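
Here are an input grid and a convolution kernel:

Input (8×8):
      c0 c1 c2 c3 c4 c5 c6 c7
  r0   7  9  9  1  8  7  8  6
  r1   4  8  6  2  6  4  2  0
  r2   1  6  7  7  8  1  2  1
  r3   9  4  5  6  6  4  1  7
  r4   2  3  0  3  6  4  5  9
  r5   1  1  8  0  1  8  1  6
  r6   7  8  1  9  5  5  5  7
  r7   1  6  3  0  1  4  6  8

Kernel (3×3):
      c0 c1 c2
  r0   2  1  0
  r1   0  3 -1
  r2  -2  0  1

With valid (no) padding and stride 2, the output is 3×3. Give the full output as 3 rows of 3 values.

46 13 19
11 39 21
-11 5 34

Output[0,0]: The receptive field on the input at this output position is [7 9 9 / 4 8 6 / 1 6 7]. Elementwise product with the kernel and sum: 7·2 + 9·1 + 8·3 + 6·-1 + 1·-2 + 7·1.
Output[0,1]: The receptive field on the input at this output position is [9 1 8 / 6 2 6 / 7 7 8]. Elementwise product with the kernel and sum: 9·2 + 1·1 + 2·3 + 6·-1 + 7·-2 + 8·1.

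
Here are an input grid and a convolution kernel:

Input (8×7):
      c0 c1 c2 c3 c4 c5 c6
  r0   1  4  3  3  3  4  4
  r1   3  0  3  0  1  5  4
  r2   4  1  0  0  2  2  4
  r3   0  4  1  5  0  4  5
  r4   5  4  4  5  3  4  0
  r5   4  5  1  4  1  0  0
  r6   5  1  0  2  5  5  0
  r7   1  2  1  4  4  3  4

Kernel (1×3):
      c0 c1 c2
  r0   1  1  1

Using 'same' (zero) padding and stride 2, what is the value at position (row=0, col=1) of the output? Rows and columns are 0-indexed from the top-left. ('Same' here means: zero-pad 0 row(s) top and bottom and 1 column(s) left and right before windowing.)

The receptive field on the zero-padded input at this output position is [4 3 3]. Elementwise product with the kernel and sum: 4·1 + 3·1 + 3·1.

10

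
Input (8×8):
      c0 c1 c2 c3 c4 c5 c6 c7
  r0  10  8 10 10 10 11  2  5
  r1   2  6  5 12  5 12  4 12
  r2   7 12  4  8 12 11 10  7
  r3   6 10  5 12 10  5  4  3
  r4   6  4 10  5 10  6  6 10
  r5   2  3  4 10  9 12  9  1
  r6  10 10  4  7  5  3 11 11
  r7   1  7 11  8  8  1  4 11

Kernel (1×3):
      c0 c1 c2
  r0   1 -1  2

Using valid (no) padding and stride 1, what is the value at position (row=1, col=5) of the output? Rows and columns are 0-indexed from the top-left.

32

The receptive field on the input at this output position is [12 4 12]. Elementwise product with the kernel and sum: 12·1 + 4·-1 + 12·2.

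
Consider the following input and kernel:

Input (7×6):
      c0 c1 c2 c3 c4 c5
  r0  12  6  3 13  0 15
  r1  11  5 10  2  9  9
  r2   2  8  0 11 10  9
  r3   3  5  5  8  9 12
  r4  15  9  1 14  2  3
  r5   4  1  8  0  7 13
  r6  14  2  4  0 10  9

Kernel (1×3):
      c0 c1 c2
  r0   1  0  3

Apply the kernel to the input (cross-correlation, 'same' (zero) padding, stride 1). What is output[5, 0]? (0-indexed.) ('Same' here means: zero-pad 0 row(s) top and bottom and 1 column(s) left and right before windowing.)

3

The receptive field on the zero-padded input at this output position is [0 4 1]. Elementwise product with the kernel and sum: 0·1 + 1·3.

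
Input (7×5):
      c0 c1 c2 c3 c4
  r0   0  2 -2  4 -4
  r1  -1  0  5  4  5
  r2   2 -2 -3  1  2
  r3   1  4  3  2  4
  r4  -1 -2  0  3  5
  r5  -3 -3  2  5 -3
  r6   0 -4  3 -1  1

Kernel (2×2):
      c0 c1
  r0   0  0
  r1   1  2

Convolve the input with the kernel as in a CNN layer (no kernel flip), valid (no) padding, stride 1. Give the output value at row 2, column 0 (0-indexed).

9

The receptive field on the input at this output position is [2 -2 / 1 4]. Elementwise product with the kernel and sum: 1·1 + 4·2.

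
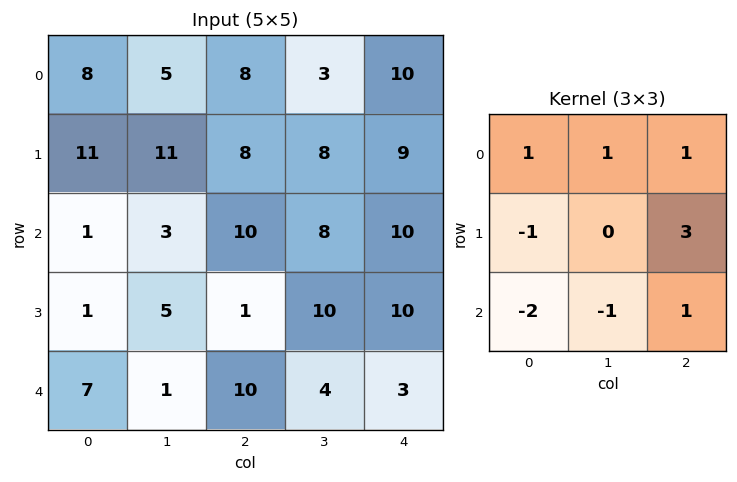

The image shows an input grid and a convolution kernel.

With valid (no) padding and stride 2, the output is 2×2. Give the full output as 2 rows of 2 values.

39 22
11 36

Output[0,0]: The receptive field on the input at this output position is [8 5 8 / 11 11 8 / 1 3 10]. Elementwise product with the kernel and sum: 8·1 + 5·1 + 8·1 + 11·-1 + 8·3 + 1·-2 + 3·-1 + 10·1.
Output[0,1]: The receptive field on the input at this output position is [8 3 10 / 8 8 9 / 10 8 10]. Elementwise product with the kernel and sum: 8·1 + 3·1 + 10·1 + 8·-1 + 9·3 + 10·-2 + 8·-1 + 10·1.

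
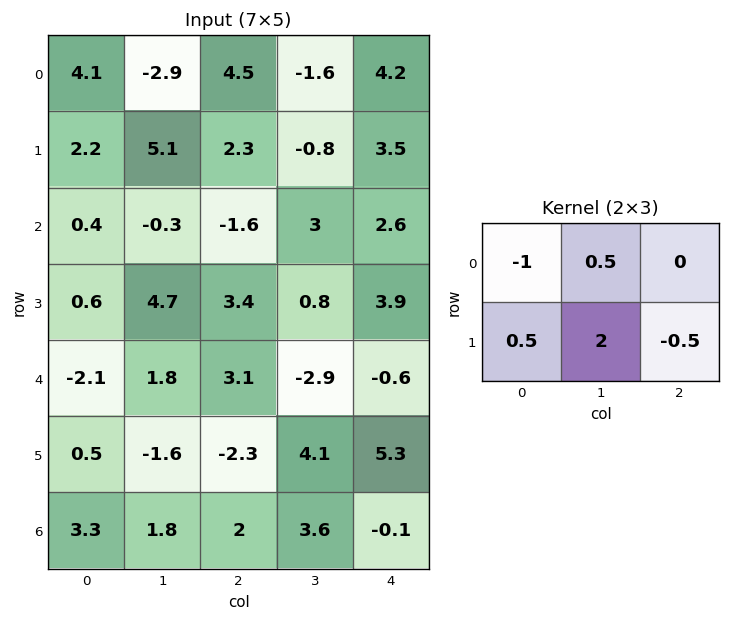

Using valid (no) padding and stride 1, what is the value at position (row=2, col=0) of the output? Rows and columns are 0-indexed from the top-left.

7.45

The receptive field on the input at this output position is [0.4 -0.3 -1.6 / 0.6 4.7 3.4]. Elementwise product with the kernel and sum: 0.4·-1 + -0.3·0.5 + 0.6·0.5 + 4.7·2 + 3.4·-0.5.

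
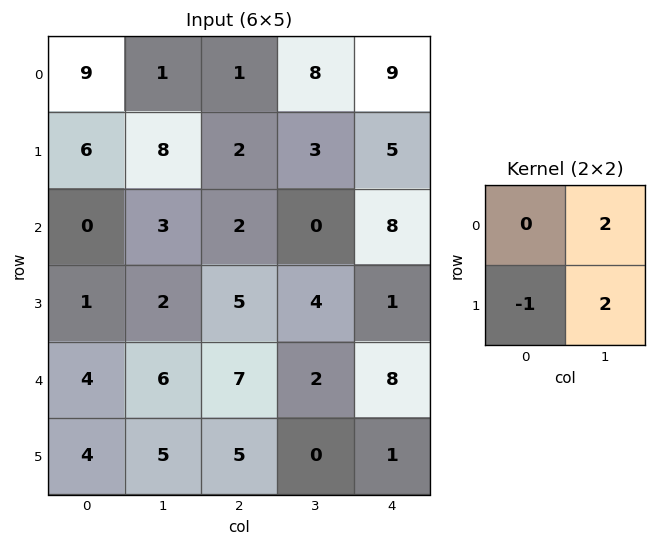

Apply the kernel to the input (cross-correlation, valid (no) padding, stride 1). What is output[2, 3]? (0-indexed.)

The receptive field on the input at this output position is [0 8 / 4 1]. Elementwise product with the kernel and sum: 8·2 + 4·-1 + 1·2.

14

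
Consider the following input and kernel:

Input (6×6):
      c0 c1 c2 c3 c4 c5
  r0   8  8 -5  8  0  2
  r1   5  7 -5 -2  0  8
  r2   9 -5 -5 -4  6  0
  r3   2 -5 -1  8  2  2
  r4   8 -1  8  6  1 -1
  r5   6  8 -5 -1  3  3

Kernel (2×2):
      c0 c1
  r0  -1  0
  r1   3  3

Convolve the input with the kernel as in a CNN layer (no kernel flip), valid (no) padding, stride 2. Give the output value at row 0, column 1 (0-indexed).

-16

The receptive field on the input at this output position is [-5 8 / -5 -2]. Elementwise product with the kernel and sum: -5·-1 + -5·3 + -2·3.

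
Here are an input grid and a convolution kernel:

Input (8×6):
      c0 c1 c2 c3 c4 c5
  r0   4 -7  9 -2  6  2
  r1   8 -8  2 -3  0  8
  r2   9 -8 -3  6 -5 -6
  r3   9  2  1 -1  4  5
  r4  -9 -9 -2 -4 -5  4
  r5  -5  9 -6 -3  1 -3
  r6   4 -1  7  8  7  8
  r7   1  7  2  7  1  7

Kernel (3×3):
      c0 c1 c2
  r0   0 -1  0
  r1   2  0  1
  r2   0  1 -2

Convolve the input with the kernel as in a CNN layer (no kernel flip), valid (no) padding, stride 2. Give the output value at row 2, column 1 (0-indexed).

The receptive field on the input at this output position is [-2 -4 -5 / -6 -3 1 / 7 8 7]. Elementwise product with the kernel and sum: -4·-1 + -6·2 + 1·1 + 8·1 + 7·-2.

-13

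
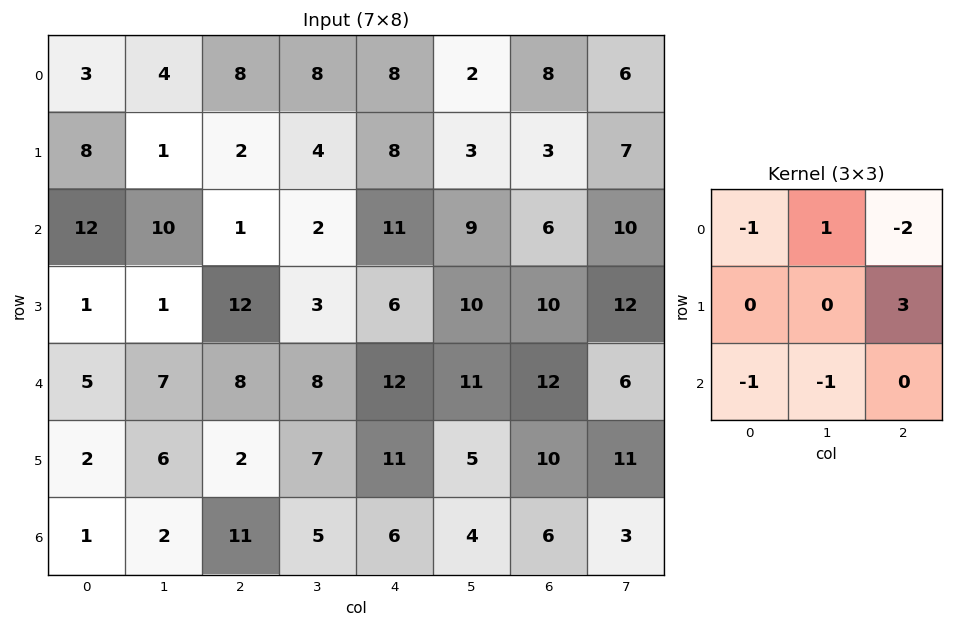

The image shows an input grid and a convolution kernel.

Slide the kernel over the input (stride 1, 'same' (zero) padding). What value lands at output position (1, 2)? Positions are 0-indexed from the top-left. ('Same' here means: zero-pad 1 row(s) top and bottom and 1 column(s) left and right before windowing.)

The receptive field on the zero-padded input at this output position is [4 8 8 / 1 2 4 / 10 1 2]. Elementwise product with the kernel and sum: 4·-1 + 8·1 + 8·-2 + 4·3 + 10·-1 + 1·-1.

-11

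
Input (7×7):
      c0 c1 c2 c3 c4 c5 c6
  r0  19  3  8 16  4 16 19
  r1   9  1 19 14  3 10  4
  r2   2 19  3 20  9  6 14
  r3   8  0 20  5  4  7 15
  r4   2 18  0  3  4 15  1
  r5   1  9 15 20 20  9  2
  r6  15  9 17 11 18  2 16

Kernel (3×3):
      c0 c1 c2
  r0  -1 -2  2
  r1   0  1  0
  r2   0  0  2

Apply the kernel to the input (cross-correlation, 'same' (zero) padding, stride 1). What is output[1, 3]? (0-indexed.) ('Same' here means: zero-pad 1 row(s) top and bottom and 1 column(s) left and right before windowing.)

0

The receptive field on the zero-padded input at this output position is [8 16 4 / 19 14 3 / 3 20 9]. Elementwise product with the kernel and sum: 8·-1 + 16·-2 + 4·2 + 14·1 + 9·2.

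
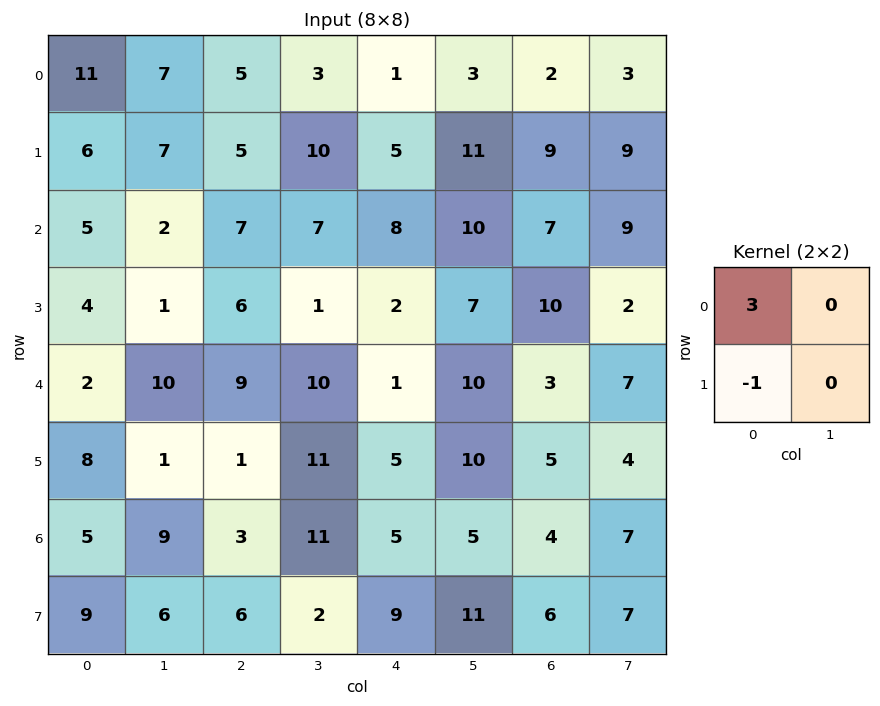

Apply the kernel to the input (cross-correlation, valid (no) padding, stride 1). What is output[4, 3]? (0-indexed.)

19

The receptive field on the input at this output position is [10 1 / 11 5]. Elementwise product with the kernel and sum: 10·3 + 11·-1.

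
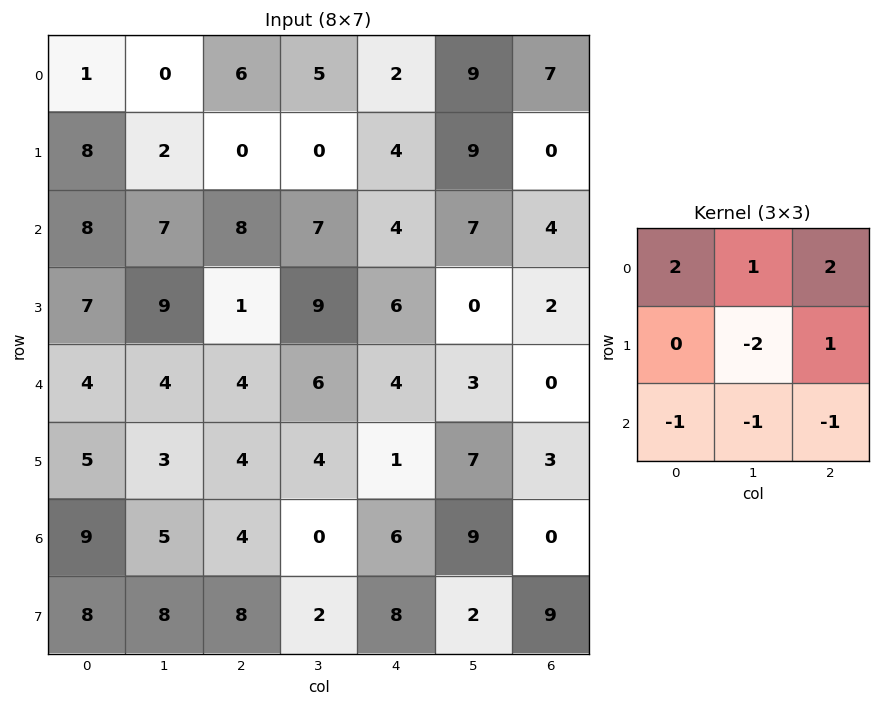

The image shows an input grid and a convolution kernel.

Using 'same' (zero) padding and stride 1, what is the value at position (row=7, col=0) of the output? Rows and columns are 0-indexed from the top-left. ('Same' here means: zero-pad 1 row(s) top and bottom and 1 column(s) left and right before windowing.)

The receptive field on the zero-padded input at this output position is [0 9 5 / 0 8 8 / 0 0 0]. Elementwise product with the kernel and sum: 0·2 + 9·1 + 5·2 + 8·-2 + 8·1 + 0·-1 + 0·-1 + 0·-1.

11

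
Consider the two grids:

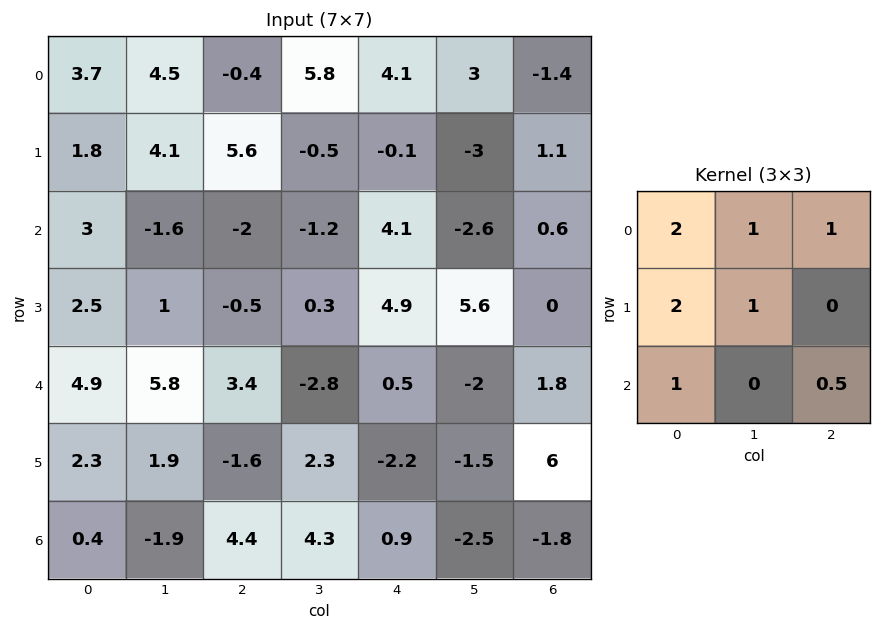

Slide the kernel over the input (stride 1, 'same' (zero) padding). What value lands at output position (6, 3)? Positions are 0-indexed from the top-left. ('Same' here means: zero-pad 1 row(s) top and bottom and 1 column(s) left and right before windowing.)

The receptive field on the zero-padded input at this output position is [-1.6 2.3 -2.2 / 4.4 4.3 0.9 / 0 0 0]. Elementwise product with the kernel and sum: -1.6·2 + 2.3·1 + -2.2·1 + 4.4·2 + 4.3·1 + 0·1 + 0·0.5.

10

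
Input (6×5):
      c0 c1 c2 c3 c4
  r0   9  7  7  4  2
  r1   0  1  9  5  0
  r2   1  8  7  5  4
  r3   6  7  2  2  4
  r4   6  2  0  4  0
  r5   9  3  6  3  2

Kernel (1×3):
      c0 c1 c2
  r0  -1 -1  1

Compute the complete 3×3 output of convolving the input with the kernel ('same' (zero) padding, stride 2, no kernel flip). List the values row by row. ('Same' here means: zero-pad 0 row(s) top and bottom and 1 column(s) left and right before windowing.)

-2 -10 -6
7 -10 -9
-4 2 -4

Output[0,0]: The receptive field on the zero-padded input at this output position is [0 9 7]. Elementwise product with the kernel and sum: 0·-1 + 9·-1 + 7·1.
Output[0,1]: The receptive field on the zero-padded input at this output position is [7 7 4]. Elementwise product with the kernel and sum: 7·-1 + 7·-1 + 4·1.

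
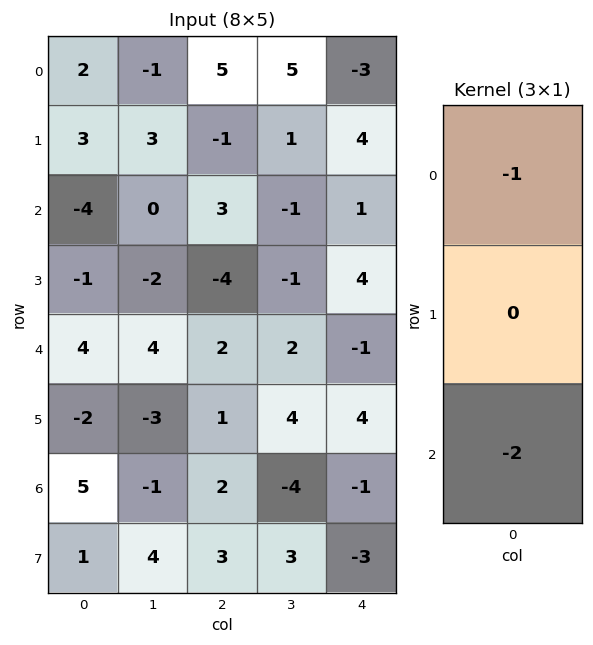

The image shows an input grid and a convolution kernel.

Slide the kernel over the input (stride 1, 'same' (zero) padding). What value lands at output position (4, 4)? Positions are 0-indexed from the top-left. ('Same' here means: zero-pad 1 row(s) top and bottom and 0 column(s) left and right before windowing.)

The receptive field on the zero-padded input at this output position is [4 / -1 / 4]. Elementwise product with the kernel and sum: 4·-1 + 4·-2.

-12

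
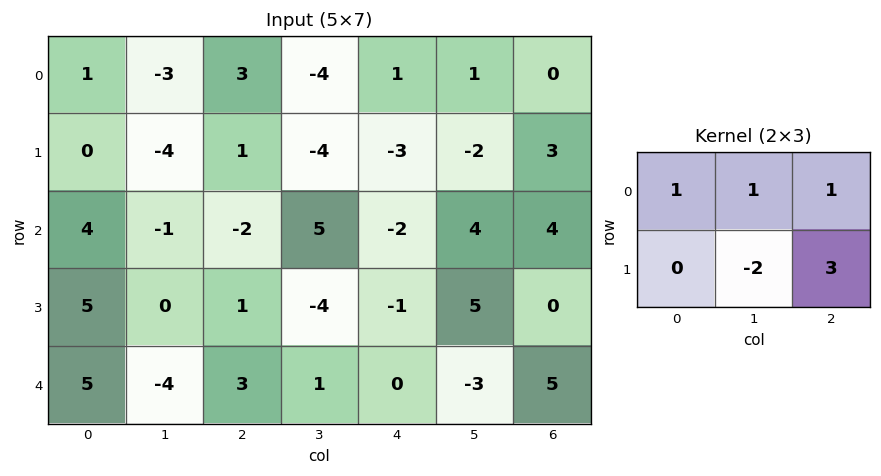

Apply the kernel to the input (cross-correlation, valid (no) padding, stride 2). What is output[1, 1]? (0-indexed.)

6

The receptive field on the input at this output position is [-2 5 -2 / 1 -4 -1]. Elementwise product with the kernel and sum: -2·1 + 5·1 + -2·1 + -4·-2 + -1·3.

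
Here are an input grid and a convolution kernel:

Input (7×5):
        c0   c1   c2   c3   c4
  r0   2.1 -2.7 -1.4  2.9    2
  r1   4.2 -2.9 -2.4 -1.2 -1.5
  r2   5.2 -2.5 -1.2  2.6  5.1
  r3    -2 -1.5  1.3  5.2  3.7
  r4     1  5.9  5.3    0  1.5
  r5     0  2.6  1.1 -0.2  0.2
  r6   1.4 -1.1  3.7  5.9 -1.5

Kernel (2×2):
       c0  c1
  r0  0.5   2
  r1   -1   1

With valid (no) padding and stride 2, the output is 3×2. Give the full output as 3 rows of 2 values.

-11.45 6.3
-1.9 8.5
14.9 1.35

Output[0,0]: The receptive field on the input at this output position is [2.1 -2.7 / 4.2 -2.9]. Elementwise product with the kernel and sum: 2.1·0.5 + -2.7·2 + 4.2·-1 + -2.9·1.
Output[0,1]: The receptive field on the input at this output position is [-1.4 2.9 / -2.4 -1.2]. Elementwise product with the kernel and sum: -1.4·0.5 + 2.9·2 + -2.4·-1 + -1.2·1.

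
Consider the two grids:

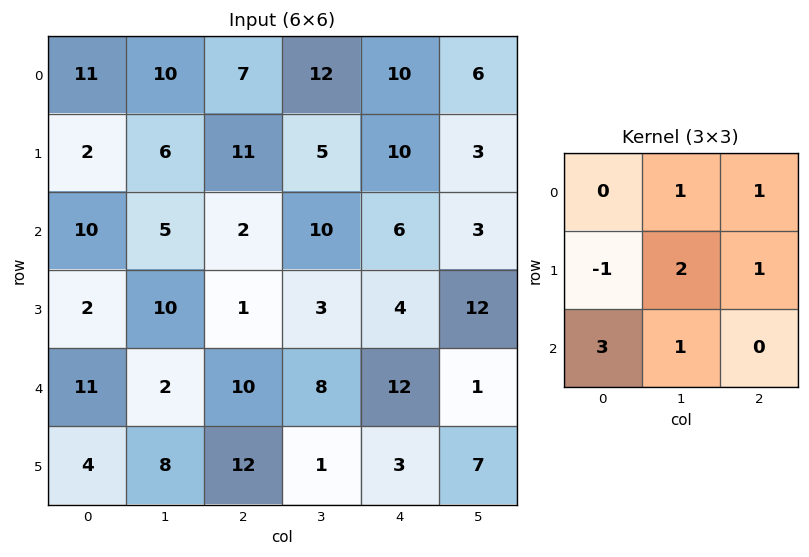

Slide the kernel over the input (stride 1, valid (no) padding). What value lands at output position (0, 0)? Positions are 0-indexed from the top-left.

The receptive field on the input at this output position is [11 10 7 / 2 6 11 / 10 5 2]. Elementwise product with the kernel and sum: 10·1 + 7·1 + 2·-1 + 6·2 + 11·1 + 10·3 + 5·1.

73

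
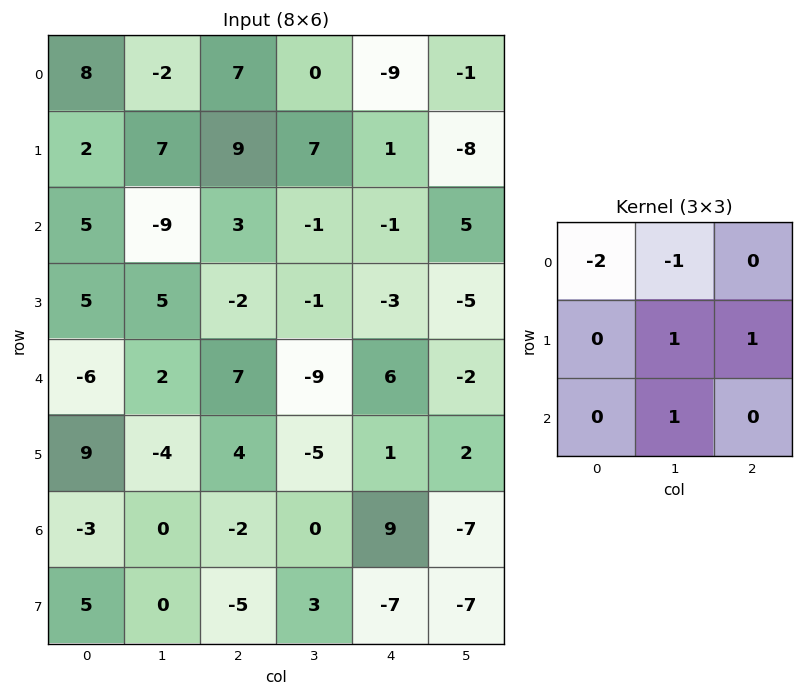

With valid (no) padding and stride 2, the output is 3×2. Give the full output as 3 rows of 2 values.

Output[0,0]: The receptive field on the input at this output position is [8 -2 7 / 2 7 9 / 5 -9 3]. Elementwise product with the kernel and sum: 8·-2 + -2·-1 + 7·1 + 9·1 + -9·1.

-7 -7
4 -18
10 -9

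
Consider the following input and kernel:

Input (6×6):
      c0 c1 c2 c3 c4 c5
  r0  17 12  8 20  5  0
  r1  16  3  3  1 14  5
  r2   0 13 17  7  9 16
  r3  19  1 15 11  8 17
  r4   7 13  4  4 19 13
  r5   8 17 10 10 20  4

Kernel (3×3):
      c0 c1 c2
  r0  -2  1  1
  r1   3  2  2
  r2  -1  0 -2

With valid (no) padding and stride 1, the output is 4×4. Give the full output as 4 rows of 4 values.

12 -6 13 -33
-15 62 61 43
104 32 23 64
5 42 -3 61

Output[0,0]: The receptive field on the input at this output position is [17 12 8 / 16 3 3 / 0 13 17]. Elementwise product with the kernel and sum: 17·-2 + 12·1 + 8·1 + 16·3 + 3·2 + 3·2 + 0·-1 + 17·-2.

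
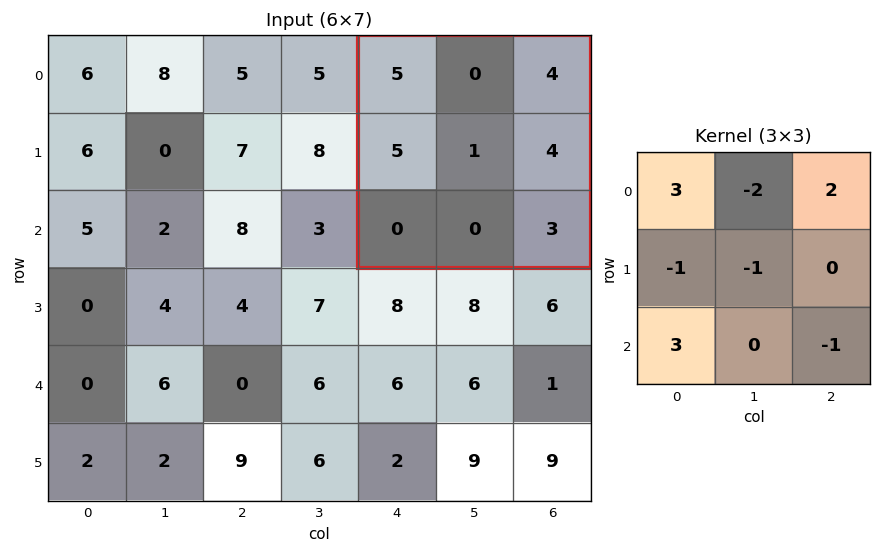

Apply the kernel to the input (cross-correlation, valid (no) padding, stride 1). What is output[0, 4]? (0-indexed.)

The receptive field on the input at this output position is [5 0 4 / 5 1 4 / 0 0 3]. Elementwise product with the kernel and sum: 5·3 + 0·-2 + 4·2 + 5·-1 + 1·-1 + 0·3 + 3·-1.

14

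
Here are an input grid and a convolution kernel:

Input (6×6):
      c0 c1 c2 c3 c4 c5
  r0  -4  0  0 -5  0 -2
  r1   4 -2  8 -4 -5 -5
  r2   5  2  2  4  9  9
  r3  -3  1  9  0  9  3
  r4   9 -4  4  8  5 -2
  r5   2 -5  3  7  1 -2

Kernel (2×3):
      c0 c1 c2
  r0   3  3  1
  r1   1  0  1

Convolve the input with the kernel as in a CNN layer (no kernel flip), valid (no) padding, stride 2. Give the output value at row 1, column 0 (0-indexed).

The receptive field on the input at this output position is [5 2 2 / -3 1 9]. Elementwise product with the kernel and sum: 5·3 + 2·3 + 2·1 + -3·1 + 9·1.

29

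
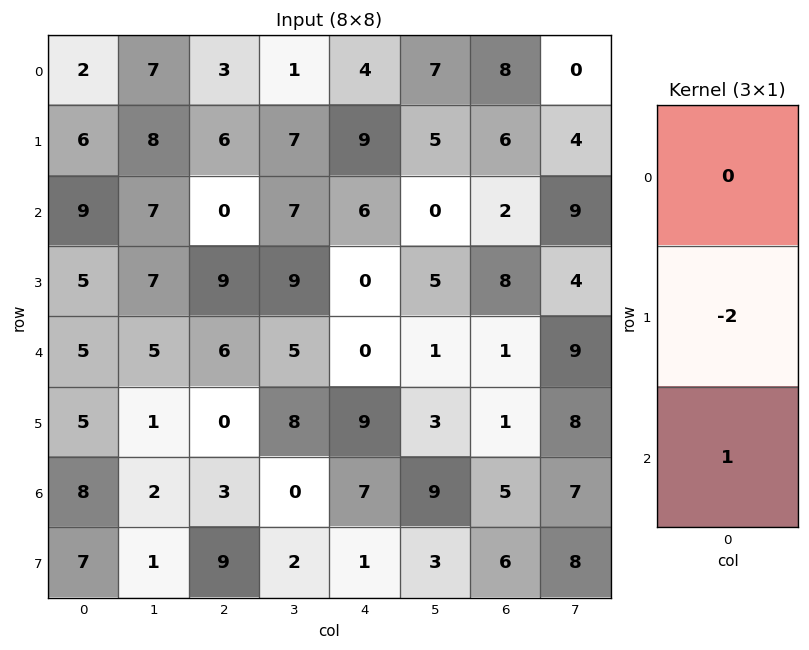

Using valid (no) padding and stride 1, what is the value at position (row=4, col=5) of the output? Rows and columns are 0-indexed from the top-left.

3

The receptive field on the input at this output position is [1 / 3 / 9]. Elementwise product with the kernel and sum: 3·-2 + 9·1.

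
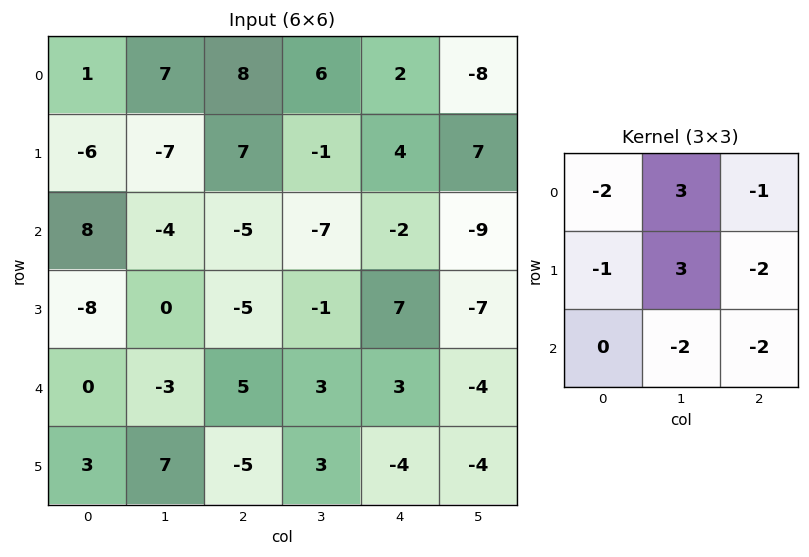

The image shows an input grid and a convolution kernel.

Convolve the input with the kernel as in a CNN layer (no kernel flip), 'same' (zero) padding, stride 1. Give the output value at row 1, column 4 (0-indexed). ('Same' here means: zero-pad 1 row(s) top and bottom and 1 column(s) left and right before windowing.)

The receptive field on the zero-padded input at this output position is [6 2 -8 / -1 4 7 / -7 -2 -9]. Elementwise product with the kernel and sum: 6·-2 + 2·3 + -8·-1 + -1·-1 + 4·3 + 7·-2 + -2·-2 + -9·-2.

23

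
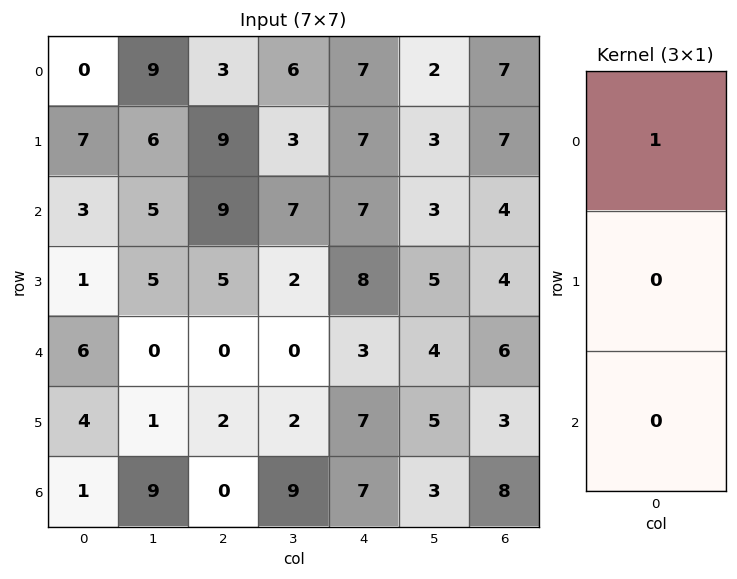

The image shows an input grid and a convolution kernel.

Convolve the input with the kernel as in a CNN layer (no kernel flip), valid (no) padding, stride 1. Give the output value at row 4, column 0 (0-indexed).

The receptive field on the input at this output position is [6 / 4 / 1]. Elementwise product with the kernel and sum: 6·1.

6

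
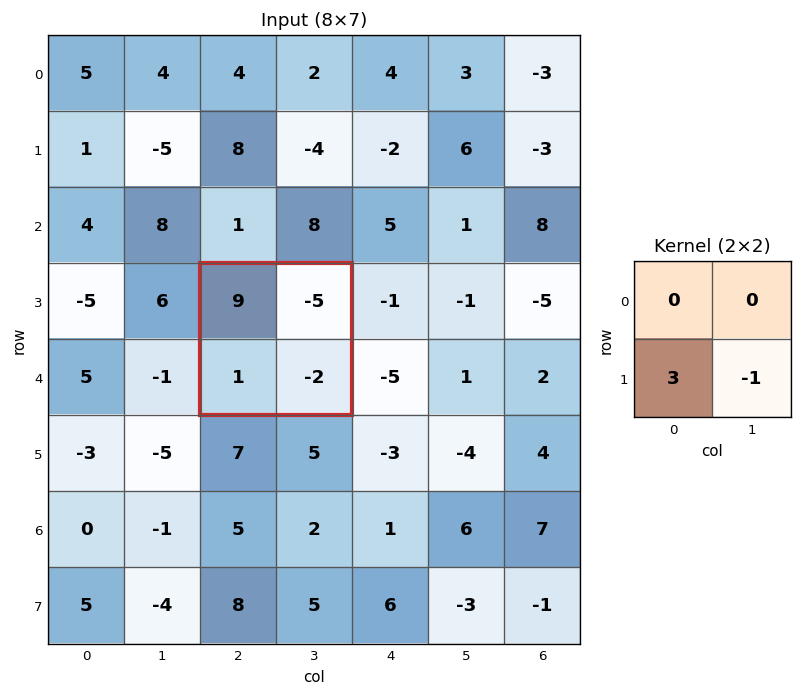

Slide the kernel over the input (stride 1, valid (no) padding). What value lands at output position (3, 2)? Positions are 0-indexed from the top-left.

5

The receptive field on the input at this output position is [9 -5 / 1 -2]. Elementwise product with the kernel and sum: 1·3 + -2·-1.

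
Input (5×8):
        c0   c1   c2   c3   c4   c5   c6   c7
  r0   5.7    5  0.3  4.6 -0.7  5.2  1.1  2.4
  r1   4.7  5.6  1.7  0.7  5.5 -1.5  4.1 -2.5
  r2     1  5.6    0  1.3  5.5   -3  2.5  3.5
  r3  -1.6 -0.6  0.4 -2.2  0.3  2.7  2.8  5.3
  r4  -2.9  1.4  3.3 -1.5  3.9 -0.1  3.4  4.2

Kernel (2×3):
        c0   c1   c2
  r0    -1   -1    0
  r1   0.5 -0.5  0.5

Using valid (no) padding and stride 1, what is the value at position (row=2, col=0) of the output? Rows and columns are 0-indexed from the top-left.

-6.9

The receptive field on the input at this output position is [1 5.6 0 / -1.6 -0.6 0.4]. Elementwise product with the kernel and sum: 1·-1 + 5.6·-1 + -1.6·0.5 + -0.6·-0.5 + 0.4·0.5.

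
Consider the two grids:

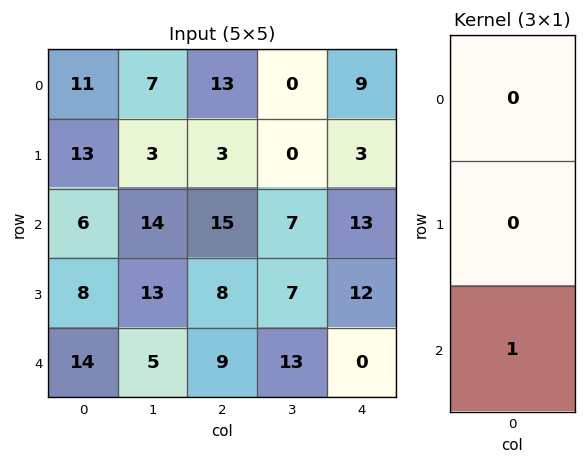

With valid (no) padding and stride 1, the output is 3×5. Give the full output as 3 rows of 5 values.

Output[0,0]: The receptive field on the input at this output position is [11 / 13 / 6]. Elementwise product with the kernel and sum: 6·1.

6 14 15 7 13
8 13 8 7 12
14 5 9 13 0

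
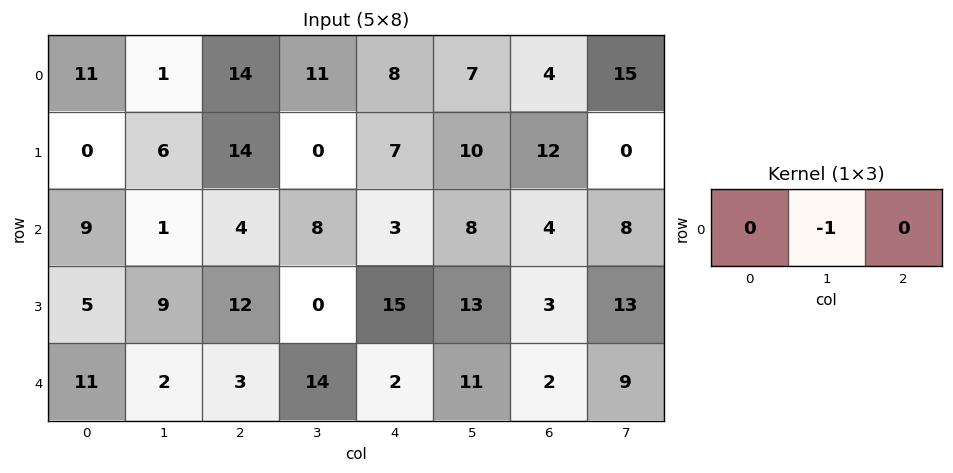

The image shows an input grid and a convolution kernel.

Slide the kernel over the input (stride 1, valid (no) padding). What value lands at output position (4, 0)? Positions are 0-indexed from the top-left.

The receptive field on the input at this output position is [11 2 3]. Elementwise product with the kernel and sum: 2·-1.

-2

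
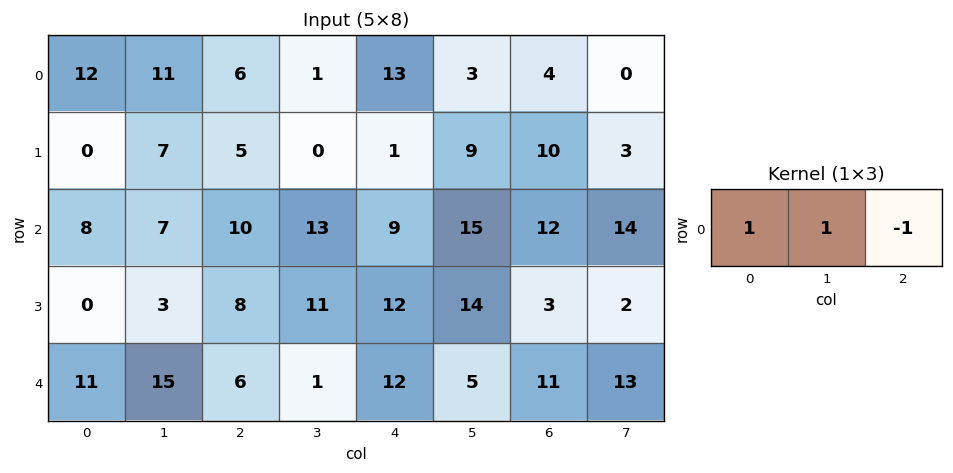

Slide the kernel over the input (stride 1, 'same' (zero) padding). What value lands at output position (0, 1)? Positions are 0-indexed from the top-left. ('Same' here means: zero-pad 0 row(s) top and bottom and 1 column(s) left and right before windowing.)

The receptive field on the zero-padded input at this output position is [12 11 6]. Elementwise product with the kernel and sum: 12·1 + 11·1 + 6·-1.

17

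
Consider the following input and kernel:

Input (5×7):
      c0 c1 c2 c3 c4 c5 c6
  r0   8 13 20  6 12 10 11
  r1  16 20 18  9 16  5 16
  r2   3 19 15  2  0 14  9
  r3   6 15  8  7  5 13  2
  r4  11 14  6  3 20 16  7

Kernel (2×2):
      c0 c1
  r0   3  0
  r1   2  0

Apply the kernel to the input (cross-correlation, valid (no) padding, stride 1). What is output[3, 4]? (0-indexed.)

55

The receptive field on the input at this output position is [5 13 / 20 16]. Elementwise product with the kernel and sum: 5·3 + 20·2.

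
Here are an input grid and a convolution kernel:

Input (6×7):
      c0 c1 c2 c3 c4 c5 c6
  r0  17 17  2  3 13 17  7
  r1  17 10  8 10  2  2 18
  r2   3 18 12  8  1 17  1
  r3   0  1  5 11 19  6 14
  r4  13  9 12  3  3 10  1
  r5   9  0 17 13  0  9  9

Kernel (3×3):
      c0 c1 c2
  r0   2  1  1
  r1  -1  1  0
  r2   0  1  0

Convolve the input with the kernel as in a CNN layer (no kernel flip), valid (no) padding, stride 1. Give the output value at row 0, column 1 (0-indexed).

The receptive field on the input at this output position is [17 2 3 / 10 8 10 / 18 12 8]. Elementwise product with the kernel and sum: 17·2 + 2·1 + 3·1 + 10·-1 + 8·1 + 12·1.

49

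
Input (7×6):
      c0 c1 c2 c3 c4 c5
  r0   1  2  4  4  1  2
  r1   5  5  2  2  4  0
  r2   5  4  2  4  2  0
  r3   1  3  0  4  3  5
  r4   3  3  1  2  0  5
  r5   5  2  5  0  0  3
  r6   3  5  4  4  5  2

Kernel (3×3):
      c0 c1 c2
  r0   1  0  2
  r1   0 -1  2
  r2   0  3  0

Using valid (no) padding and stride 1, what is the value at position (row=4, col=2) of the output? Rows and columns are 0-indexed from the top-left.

13

The receptive field on the input at this output position is [1 2 0 / 5 0 0 / 4 4 5]. Elementwise product with the kernel and sum: 1·1 + 0·2 + 0·-1 + 0·2 + 4·3.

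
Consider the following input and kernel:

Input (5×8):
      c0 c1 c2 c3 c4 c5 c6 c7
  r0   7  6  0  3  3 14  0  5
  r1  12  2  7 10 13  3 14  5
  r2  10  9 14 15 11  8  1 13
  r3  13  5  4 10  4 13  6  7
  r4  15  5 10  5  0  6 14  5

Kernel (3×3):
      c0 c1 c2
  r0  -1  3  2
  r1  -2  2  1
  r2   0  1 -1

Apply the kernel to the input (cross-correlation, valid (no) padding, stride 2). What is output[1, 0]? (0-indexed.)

The receptive field on the input at this output position is [10 9 14 / 13 5 4 / 15 5 10]. Elementwise product with the kernel and sum: 10·-1 + 9·3 + 14·2 + 13·-2 + 5·2 + 4·1 + 5·1 + 10·-1.

28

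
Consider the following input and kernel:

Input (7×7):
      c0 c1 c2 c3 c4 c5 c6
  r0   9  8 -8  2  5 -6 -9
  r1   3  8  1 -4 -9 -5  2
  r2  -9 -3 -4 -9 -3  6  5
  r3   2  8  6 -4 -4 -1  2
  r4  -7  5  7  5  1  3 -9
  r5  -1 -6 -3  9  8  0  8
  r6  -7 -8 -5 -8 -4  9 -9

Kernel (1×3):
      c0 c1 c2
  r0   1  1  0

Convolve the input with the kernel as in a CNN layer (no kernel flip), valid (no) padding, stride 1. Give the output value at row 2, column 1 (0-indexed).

The receptive field on the input at this output position is [-3 -4 -9]. Elementwise product with the kernel and sum: -3·1 + -4·1.

-7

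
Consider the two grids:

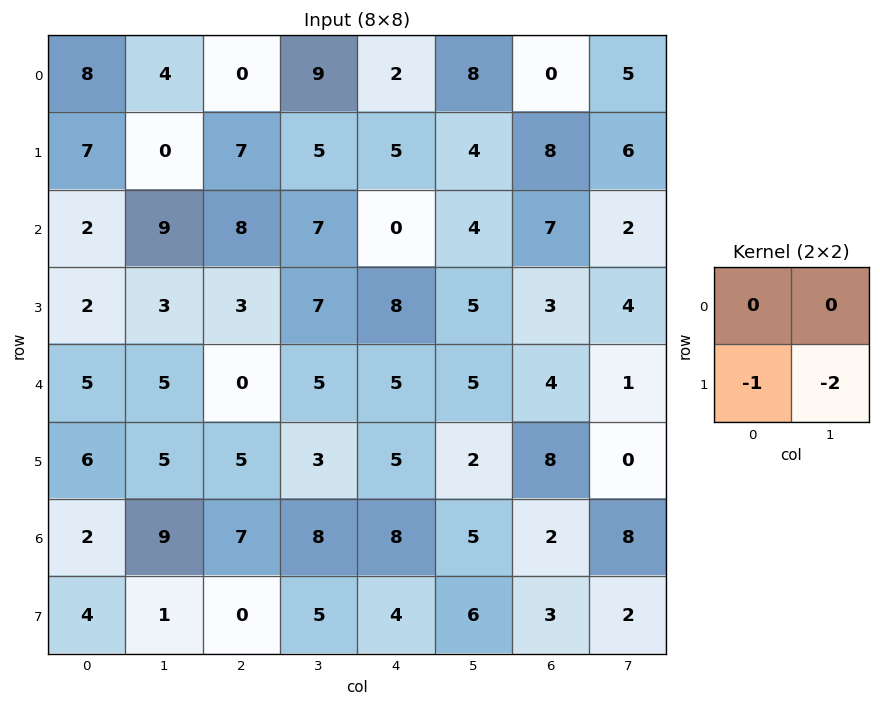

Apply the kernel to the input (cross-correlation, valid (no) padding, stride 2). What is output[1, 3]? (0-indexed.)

The receptive field on the input at this output position is [7 2 / 3 4]. Elementwise product with the kernel and sum: 3·-1 + 4·-2.

-11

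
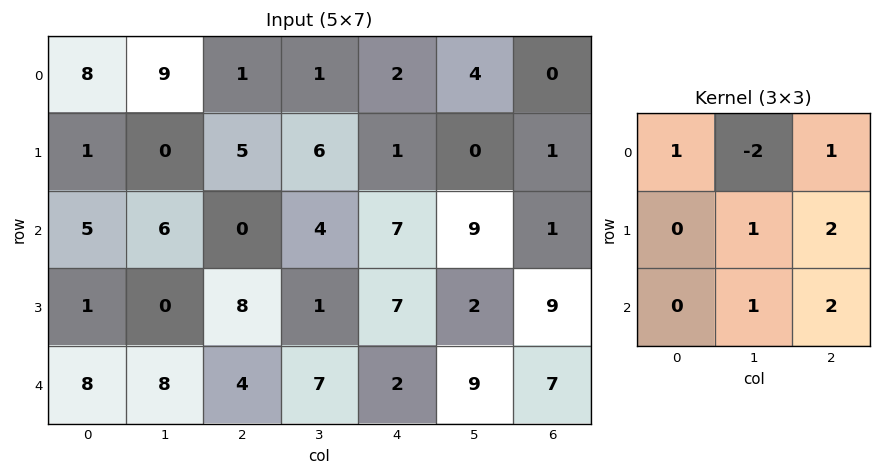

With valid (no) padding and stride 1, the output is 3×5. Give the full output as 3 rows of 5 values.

7 33 27 27 7
28 14 27 40 33
25 38 25 30 33

Output[0,0]: The receptive field on the input at this output position is [8 9 1 / 1 0 5 / 5 6 0]. Elementwise product with the kernel and sum: 8·1 + 9·-2 + 1·1 + 0·1 + 5·2 + 6·1 + 0·2.
Output[0,1]: The receptive field on the input at this output position is [9 1 1 / 0 5 6 / 6 0 4]. Elementwise product with the kernel and sum: 9·1 + 1·-2 + 1·1 + 5·1 + 6·2 + 0·1 + 4·2.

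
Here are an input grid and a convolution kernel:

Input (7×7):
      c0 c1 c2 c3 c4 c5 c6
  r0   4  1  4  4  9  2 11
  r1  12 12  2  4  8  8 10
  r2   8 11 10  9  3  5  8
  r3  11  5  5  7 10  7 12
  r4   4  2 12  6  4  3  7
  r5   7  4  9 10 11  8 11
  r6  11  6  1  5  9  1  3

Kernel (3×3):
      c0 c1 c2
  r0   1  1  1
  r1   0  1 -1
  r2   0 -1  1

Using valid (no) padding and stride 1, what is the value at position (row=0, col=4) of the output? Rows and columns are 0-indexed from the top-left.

23

The receptive field on the input at this output position is [9 2 11 / 8 8 10 / 3 5 8]. Elementwise product with the kernel and sum: 9·1 + 2·1 + 11·1 + 8·1 + 10·-1 + 5·-1 + 8·1.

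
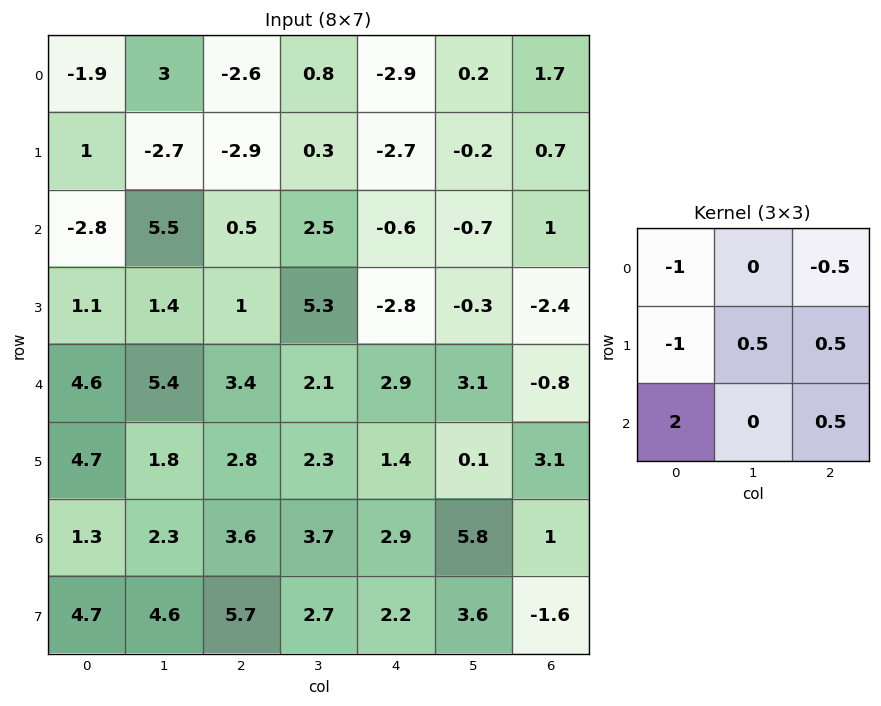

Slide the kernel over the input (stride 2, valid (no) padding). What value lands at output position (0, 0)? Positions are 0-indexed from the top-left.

-5.95

The receptive field on the input at this output position is [-1.9 3 -2.6 / 1 -2.7 -2.9 / -2.8 5.5 0.5]. Elementwise product with the kernel and sum: -1.9·-1 + -2.6·-0.5 + 1·-1 + -2.7·0.5 + -2.9·0.5 + -2.8·2 + 0.5·0.5.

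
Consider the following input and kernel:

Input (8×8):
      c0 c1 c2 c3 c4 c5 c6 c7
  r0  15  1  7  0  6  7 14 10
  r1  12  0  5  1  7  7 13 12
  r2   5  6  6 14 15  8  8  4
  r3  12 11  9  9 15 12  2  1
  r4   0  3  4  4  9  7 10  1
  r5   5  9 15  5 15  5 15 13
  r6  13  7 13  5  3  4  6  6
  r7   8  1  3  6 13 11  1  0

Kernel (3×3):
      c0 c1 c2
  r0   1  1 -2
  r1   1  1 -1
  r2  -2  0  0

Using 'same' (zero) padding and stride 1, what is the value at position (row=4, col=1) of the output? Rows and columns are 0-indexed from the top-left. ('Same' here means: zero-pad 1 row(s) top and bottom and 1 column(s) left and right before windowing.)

-6

The receptive field on the zero-padded input at this output position is [12 11 9 / 0 3 4 / 5 9 15]. Elementwise product with the kernel and sum: 12·1 + 11·1 + 9·-2 + 0·1 + 3·1 + 4·-1 + 5·-2.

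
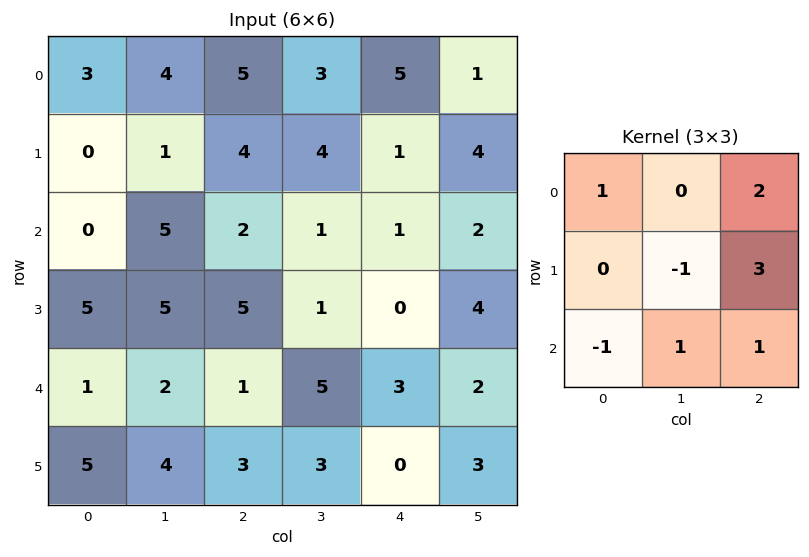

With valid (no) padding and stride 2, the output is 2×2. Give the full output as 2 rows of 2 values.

Output[0,0]: The receptive field on the input at this output position is [3 4 5 / 0 1 4 / 0 5 2]. Elementwise product with the kernel and sum: 3·1 + 5·2 + 1·-1 + 4·3 + 0·-1 + 5·1 + 2·1.

31 14
16 10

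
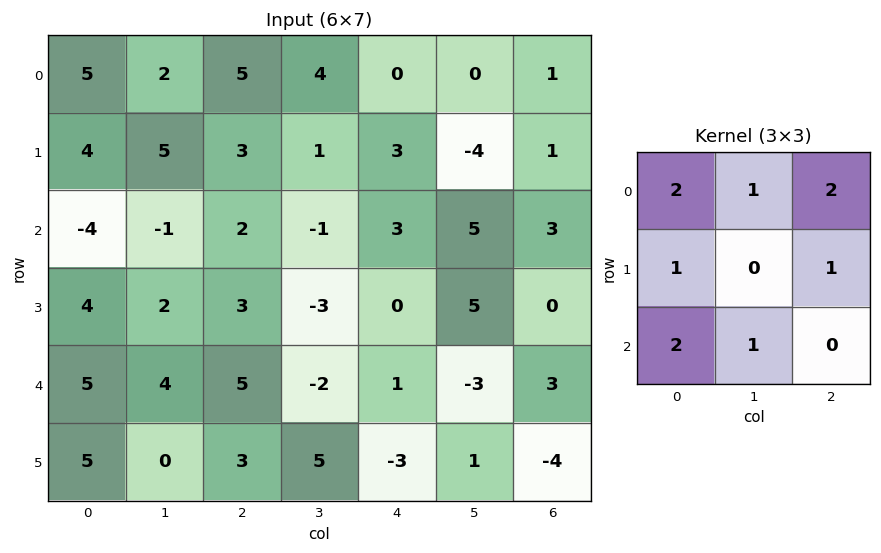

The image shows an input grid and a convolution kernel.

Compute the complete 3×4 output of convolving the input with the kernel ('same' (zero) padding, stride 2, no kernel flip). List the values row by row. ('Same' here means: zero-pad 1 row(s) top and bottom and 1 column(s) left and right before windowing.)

6 19 9 -7
17 20 -5 8
17 6 6 5

Output[0,0]: The receptive field on the zero-padded input at this output position is [0 0 0 / 0 5 2 / 0 4 5]. Elementwise product with the kernel and sum: 0·2 + 0·1 + 0·2 + 0·1 + 2·1 + 0·2 + 4·1.
Output[0,1]: The receptive field on the zero-padded input at this output position is [0 0 0 / 2 5 4 / 5 3 1]. Elementwise product with the kernel and sum: 0·2 + 0·1 + 0·2 + 2·1 + 4·1 + 5·2 + 3·1.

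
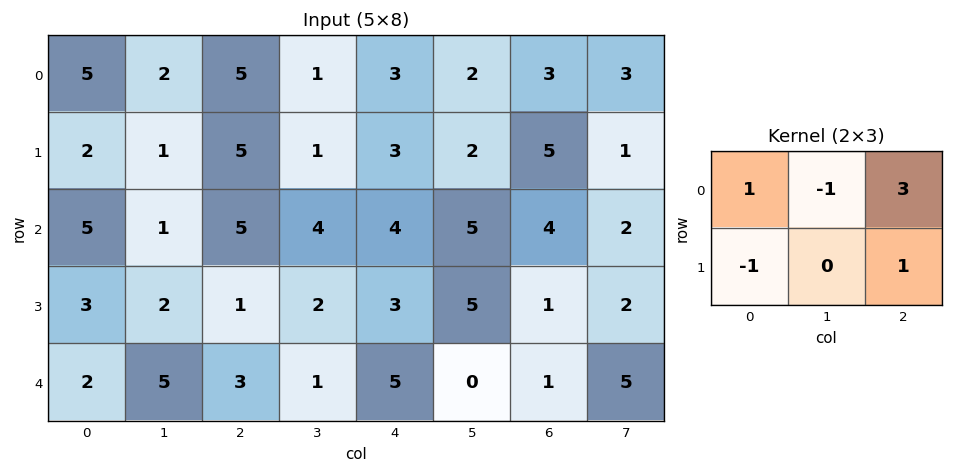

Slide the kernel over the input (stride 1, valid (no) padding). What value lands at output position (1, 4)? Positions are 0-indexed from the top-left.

The receptive field on the input at this output position is [3 2 5 / 4 5 4]. Elementwise product with the kernel and sum: 3·1 + 2·-1 + 5·3 + 4·-1 + 4·1.

16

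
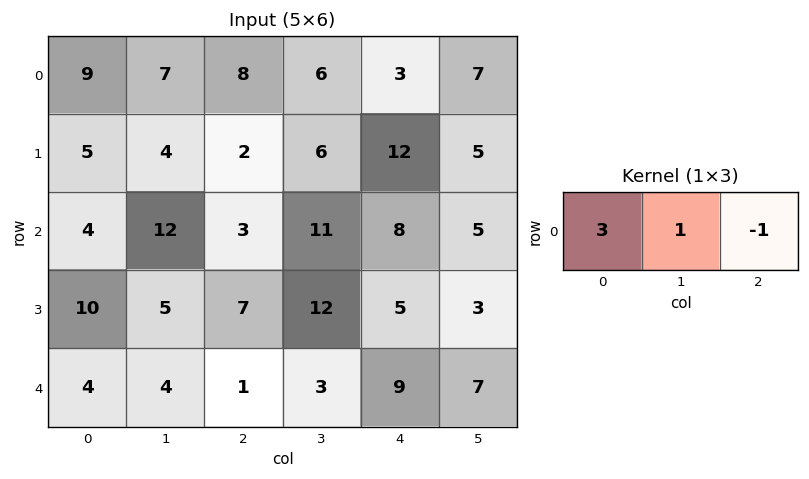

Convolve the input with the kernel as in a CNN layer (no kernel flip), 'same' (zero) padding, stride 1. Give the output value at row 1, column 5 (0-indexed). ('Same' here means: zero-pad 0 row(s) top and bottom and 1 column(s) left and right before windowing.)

The receptive field on the zero-padded input at this output position is [12 5 0]. Elementwise product with the kernel and sum: 12·3 + 5·1 + 0·-1.

41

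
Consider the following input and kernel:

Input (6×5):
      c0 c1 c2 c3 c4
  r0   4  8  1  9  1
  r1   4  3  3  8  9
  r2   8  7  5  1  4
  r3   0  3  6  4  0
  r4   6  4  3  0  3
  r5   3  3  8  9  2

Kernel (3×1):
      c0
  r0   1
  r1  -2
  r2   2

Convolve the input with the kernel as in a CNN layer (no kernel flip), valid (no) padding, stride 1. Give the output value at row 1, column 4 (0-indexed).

1

The receptive field on the input at this output position is [9 / 4 / 0]. Elementwise product with the kernel and sum: 9·1 + 4·-2 + 0·2.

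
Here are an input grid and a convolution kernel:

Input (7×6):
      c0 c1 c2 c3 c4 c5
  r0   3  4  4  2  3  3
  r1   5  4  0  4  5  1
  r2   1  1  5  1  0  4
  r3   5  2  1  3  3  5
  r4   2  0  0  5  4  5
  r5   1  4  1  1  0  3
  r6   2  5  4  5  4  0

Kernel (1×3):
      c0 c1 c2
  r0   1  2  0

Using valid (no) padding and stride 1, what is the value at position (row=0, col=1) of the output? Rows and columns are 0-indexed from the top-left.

12

The receptive field on the input at this output position is [4 4 2]. Elementwise product with the kernel and sum: 4·1 + 4·2.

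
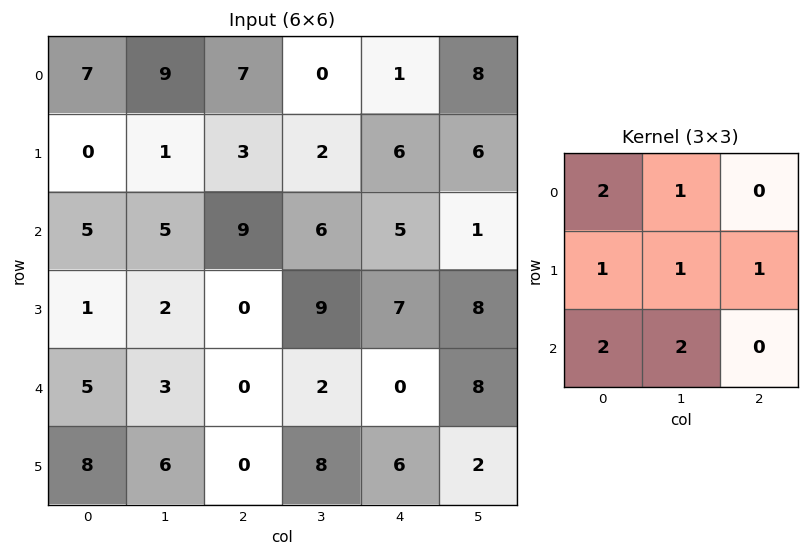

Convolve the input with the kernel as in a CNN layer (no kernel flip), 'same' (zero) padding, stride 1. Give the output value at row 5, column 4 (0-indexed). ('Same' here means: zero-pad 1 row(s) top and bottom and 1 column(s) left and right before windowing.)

The receptive field on the zero-padded input at this output position is [2 0 8 / 8 6 2 / 0 0 0]. Elementwise product with the kernel and sum: 2·2 + 0·1 + 8·1 + 6·1 + 2·1 + 0·2 + 0·2.

20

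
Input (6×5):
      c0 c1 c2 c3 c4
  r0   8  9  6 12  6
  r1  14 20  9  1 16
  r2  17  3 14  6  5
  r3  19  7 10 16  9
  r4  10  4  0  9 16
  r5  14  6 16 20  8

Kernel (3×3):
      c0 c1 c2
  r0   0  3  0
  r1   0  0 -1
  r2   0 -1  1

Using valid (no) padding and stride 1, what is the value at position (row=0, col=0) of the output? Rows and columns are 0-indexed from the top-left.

The receptive field on the input at this output position is [8 9 6 / 14 20 9 / 17 3 14]. Elementwise product with the kernel and sum: 9·3 + 9·-1 + 3·-1 + 14·1.

29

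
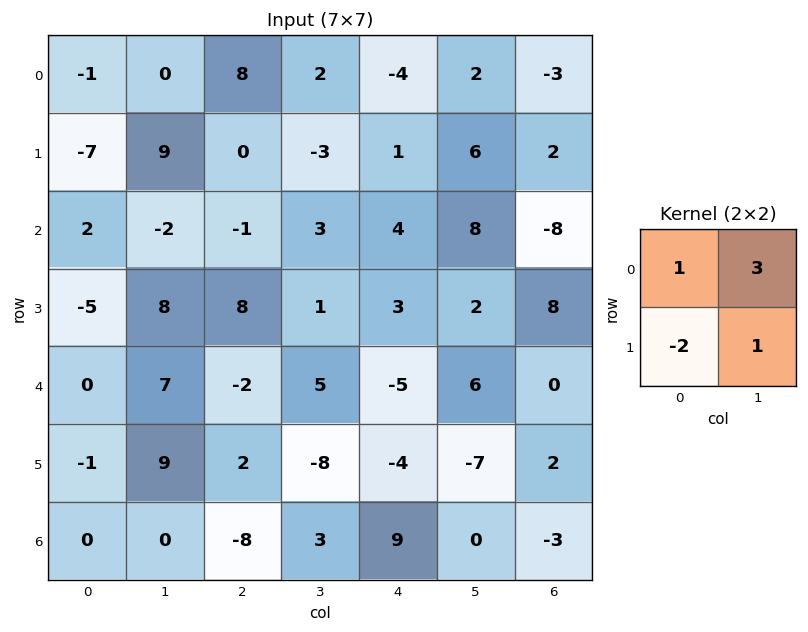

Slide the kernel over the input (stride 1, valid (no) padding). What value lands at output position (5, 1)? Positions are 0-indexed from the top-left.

7

The receptive field on the input at this output position is [9 2 / 0 -8]. Elementwise product with the kernel and sum: 9·1 + 2·3 + 0·-2 + -8·1.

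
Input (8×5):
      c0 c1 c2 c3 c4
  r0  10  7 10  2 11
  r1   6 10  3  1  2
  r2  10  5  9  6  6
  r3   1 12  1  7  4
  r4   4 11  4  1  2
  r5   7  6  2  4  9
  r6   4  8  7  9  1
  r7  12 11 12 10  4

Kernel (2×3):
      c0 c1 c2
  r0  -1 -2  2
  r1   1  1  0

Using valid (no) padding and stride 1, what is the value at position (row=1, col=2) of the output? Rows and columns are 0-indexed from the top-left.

The receptive field on the input at this output position is [3 1 2 / 9 6 6]. Elementwise product with the kernel and sum: 3·-1 + 1·-2 + 2·2 + 9·1 + 6·1.

14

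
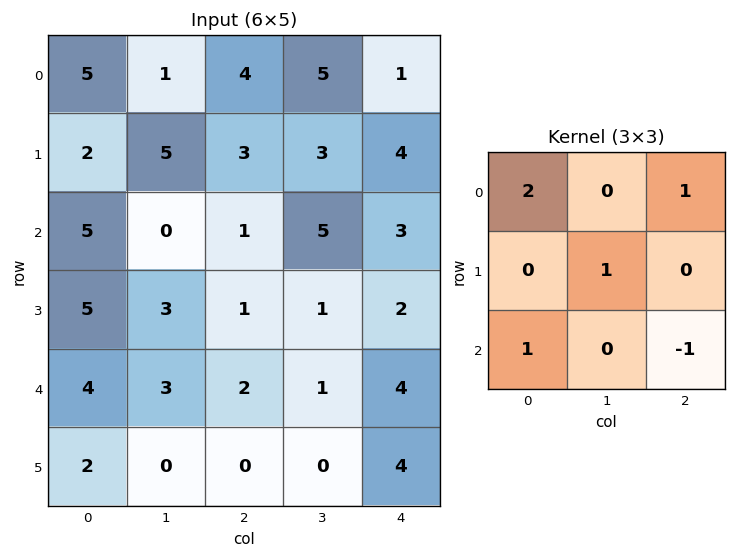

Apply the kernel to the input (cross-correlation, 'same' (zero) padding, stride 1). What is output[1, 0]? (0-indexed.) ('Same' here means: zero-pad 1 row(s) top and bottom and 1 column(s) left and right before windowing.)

3

The receptive field on the zero-padded input at this output position is [0 5 1 / 0 2 5 / 0 5 0]. Elementwise product with the kernel and sum: 0·2 + 1·1 + 2·1 + 0·1 + 0·-1.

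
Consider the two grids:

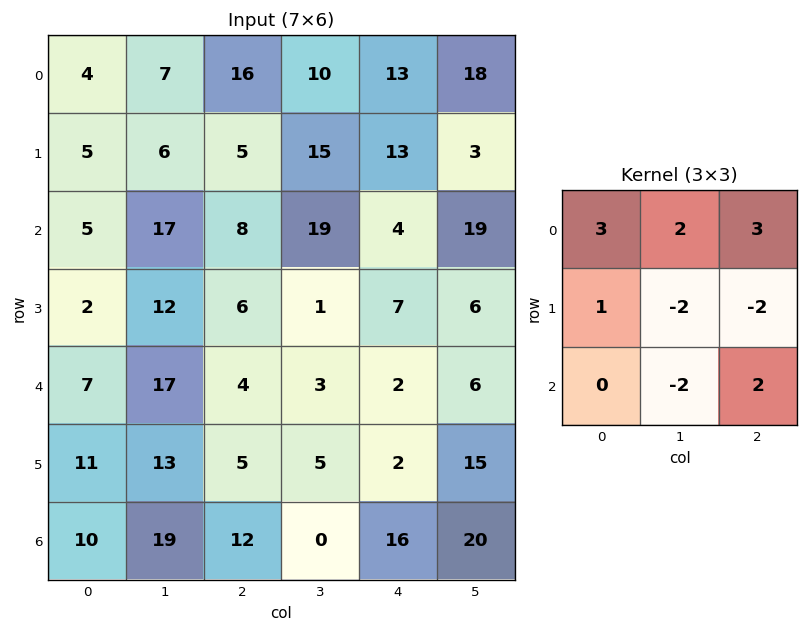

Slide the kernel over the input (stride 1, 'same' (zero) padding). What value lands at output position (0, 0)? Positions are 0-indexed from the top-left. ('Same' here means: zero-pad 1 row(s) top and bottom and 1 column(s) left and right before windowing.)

-20

The receptive field on the zero-padded input at this output position is [0 0 0 / 0 4 7 / 0 5 6]. Elementwise product with the kernel and sum: 0·3 + 0·2 + 0·3 + 0·1 + 4·-2 + 7·-2 + 5·-2 + 6·2.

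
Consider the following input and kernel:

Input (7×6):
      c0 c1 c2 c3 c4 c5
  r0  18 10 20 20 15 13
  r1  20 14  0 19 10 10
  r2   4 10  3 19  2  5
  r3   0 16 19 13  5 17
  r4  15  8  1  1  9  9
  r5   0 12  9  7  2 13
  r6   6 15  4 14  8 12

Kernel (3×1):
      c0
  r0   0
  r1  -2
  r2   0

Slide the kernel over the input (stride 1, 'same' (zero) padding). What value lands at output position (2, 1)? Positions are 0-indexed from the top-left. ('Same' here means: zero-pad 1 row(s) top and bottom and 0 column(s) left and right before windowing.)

The receptive field on the zero-padded input at this output position is [14 / 10 / 16]. Elementwise product with the kernel and sum: 10·-2.

-20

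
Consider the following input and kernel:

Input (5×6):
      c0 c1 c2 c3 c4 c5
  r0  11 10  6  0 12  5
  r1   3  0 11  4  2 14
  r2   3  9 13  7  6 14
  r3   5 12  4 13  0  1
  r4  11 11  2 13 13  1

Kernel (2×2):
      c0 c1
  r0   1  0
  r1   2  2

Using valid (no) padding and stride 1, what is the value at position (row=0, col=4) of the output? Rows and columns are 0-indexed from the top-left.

The receptive field on the input at this output position is [12 5 / 2 14]. Elementwise product with the kernel and sum: 12·1 + 2·2 + 14·2.

44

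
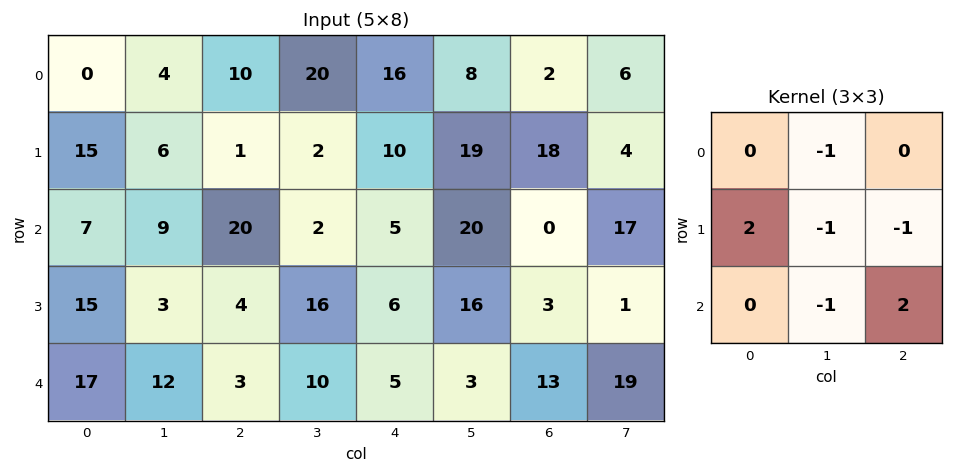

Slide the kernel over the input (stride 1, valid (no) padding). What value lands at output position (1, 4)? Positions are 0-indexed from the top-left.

-39

The receptive field on the input at this output position is [10 19 18 / 5 20 0 / 6 16 3]. Elementwise product with the kernel and sum: 19·-1 + 5·2 + 20·-1 + 0·-1 + 16·-1 + 3·2.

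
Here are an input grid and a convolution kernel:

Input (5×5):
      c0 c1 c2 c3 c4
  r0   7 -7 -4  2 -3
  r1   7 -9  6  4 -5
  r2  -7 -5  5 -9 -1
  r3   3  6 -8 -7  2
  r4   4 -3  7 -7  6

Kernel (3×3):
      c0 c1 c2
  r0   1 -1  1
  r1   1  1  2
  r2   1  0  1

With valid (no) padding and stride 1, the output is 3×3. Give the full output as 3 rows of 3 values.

Output[0,0]: The receptive field on the input at this output position is [7 -7 -4 / 7 -9 6 / -7 -5 5]. Elementwise product with the kernel and sum: 7·1 + -7·-1 + -4·1 + 7·1 + -9·1 + 6·2 + -7·1 + 5·1.
Output[0,1]: The receptive field on the input at this output position is [-7 -4 2 / -9 6 4 / -5 5 -9]. Elementwise product with the kernel and sum: -7·1 + -4·-1 + 2·1 + -9·1 + 6·1 + 4·2 + -5·1 + -9·1.

18 -10 -5
15 -30 -15
7 -45 15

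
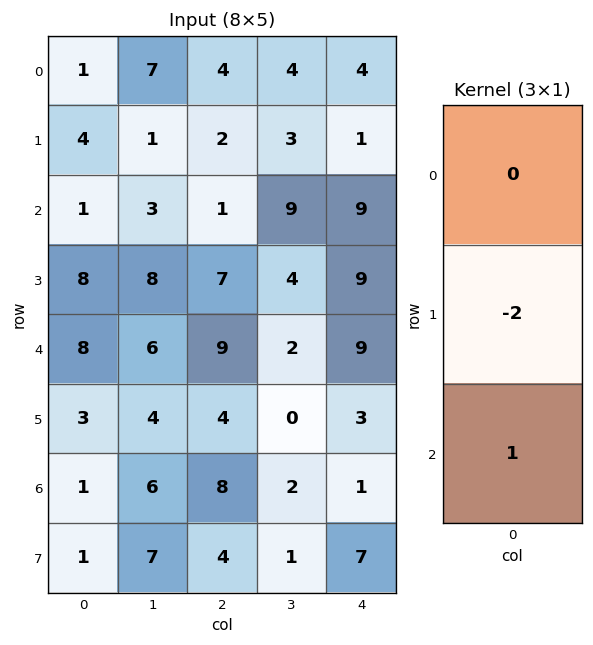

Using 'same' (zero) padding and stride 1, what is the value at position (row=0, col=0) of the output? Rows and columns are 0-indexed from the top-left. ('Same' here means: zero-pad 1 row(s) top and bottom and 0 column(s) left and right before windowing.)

2

The receptive field on the zero-padded input at this output position is [0 / 1 / 4]. Elementwise product with the kernel and sum: 1·-2 + 4·1.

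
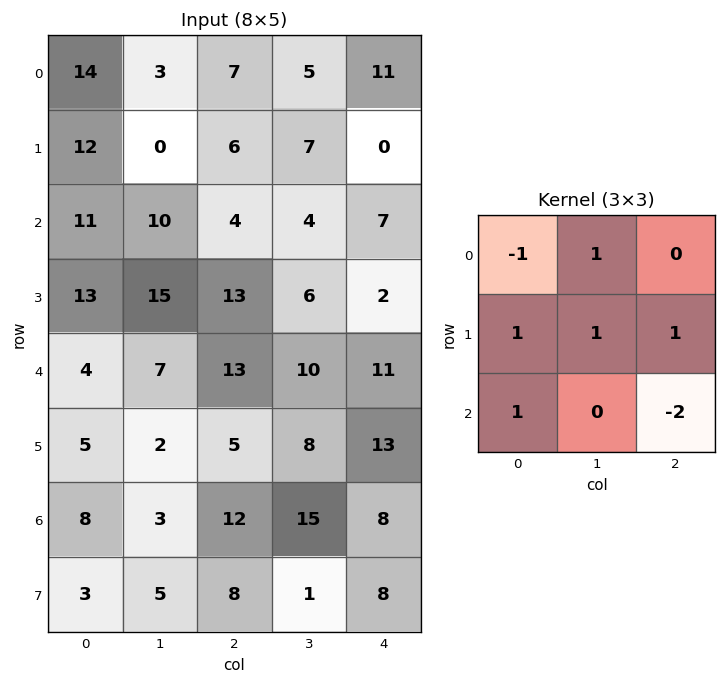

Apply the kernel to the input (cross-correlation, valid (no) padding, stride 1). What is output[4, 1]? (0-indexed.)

The receptive field on the input at this output position is [7 13 10 / 2 5 8 / 3 12 15]. Elementwise product with the kernel and sum: 7·-1 + 13·1 + 2·1 + 5·1 + 8·1 + 3·1 + 15·-2.

-6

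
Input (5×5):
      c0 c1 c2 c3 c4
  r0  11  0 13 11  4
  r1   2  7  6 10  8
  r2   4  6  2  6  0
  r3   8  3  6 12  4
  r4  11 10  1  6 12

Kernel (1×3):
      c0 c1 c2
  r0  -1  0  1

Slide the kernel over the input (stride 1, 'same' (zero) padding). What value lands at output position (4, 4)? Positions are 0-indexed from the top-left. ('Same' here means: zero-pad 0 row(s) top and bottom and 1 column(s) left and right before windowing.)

-6

The receptive field on the zero-padded input at this output position is [6 12 0]. Elementwise product with the kernel and sum: 6·-1 + 0·1.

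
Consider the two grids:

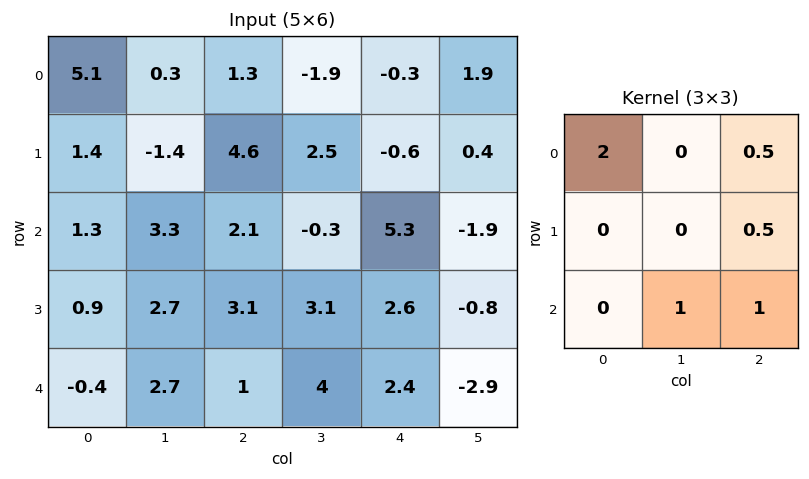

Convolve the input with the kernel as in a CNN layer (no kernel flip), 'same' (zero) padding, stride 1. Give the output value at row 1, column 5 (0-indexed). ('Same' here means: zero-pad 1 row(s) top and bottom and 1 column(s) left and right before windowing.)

-2.5

The receptive field on the zero-padded input at this output position is [-0.3 1.9 0 / -0.6 0.4 0 / 5.3 -1.9 0]. Elementwise product with the kernel and sum: -0.3·2 + 0·0.5 + 0·0.5 + -1.9·1 + 0·1.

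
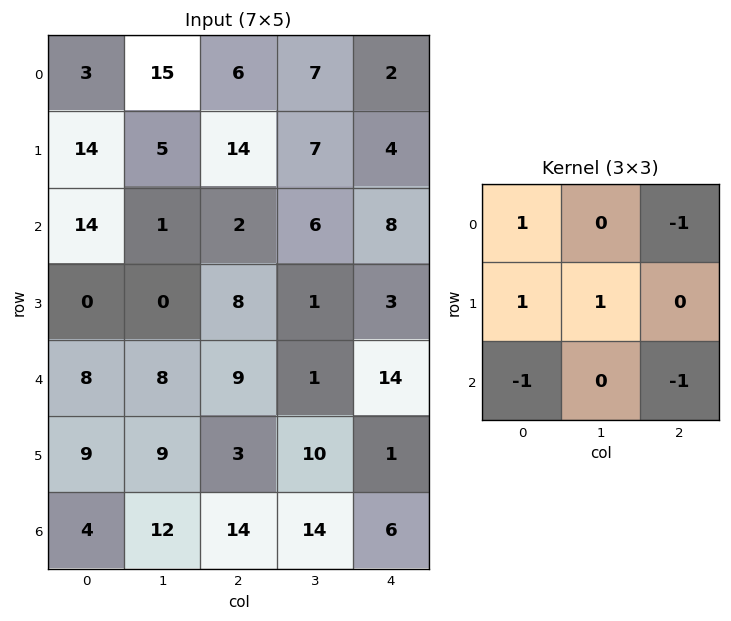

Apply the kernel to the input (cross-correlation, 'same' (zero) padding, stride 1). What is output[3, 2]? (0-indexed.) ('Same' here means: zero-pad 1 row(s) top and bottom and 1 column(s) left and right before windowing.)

The receptive field on the zero-padded input at this output position is [1 2 6 / 0 8 1 / 8 9 1]. Elementwise product with the kernel and sum: 1·1 + 6·-1 + 0·1 + 8·1 + 8·-1 + 1·-1.

-6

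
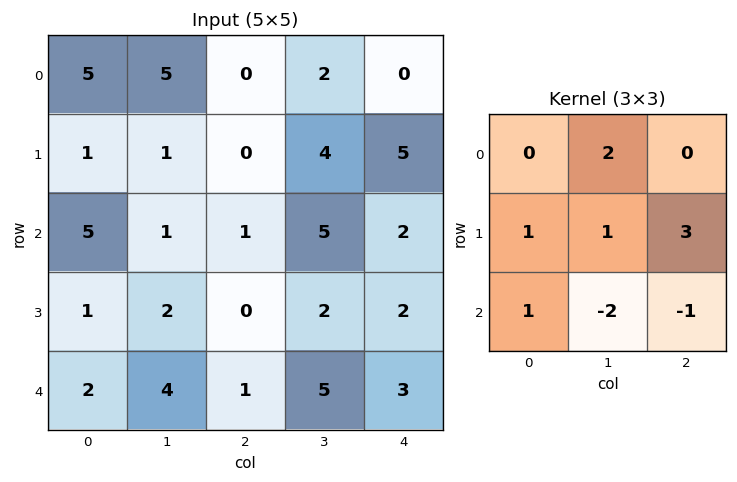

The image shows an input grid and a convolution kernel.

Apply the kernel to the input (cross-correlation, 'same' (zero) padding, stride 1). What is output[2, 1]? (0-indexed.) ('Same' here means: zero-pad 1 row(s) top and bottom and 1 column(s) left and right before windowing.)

8

The receptive field on the zero-padded input at this output position is [1 1 0 / 5 1 1 / 1 2 0]. Elementwise product with the kernel and sum: 1·2 + 5·1 + 1·1 + 1·3 + 1·1 + 2·-2 + 0·-1.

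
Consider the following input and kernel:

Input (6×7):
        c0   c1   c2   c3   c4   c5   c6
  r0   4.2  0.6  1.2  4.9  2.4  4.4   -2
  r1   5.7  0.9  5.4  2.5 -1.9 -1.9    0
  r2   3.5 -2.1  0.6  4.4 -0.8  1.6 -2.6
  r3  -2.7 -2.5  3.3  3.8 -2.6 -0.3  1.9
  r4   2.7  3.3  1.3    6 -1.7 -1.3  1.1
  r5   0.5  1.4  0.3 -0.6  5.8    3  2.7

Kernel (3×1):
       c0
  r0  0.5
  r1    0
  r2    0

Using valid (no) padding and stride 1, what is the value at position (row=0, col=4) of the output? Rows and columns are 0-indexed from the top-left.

1.2

The receptive field on the input at this output position is [2.4 / -1.9 / -0.8]. Elementwise product with the kernel and sum: 2.4·0.5.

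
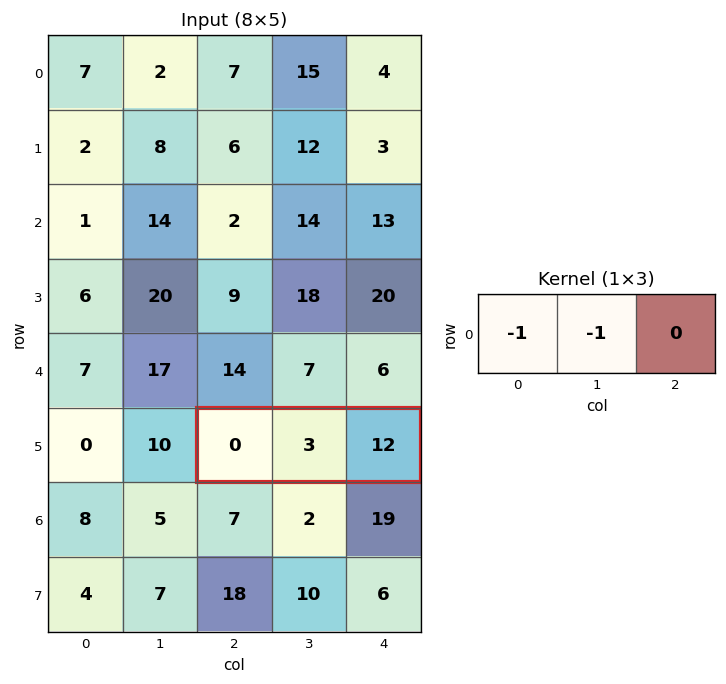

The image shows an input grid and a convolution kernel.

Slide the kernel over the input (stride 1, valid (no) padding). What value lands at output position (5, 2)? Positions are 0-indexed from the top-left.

-3

The receptive field on the input at this output position is [0 3 12]. Elementwise product with the kernel and sum: 0·-1 + 3·-1.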